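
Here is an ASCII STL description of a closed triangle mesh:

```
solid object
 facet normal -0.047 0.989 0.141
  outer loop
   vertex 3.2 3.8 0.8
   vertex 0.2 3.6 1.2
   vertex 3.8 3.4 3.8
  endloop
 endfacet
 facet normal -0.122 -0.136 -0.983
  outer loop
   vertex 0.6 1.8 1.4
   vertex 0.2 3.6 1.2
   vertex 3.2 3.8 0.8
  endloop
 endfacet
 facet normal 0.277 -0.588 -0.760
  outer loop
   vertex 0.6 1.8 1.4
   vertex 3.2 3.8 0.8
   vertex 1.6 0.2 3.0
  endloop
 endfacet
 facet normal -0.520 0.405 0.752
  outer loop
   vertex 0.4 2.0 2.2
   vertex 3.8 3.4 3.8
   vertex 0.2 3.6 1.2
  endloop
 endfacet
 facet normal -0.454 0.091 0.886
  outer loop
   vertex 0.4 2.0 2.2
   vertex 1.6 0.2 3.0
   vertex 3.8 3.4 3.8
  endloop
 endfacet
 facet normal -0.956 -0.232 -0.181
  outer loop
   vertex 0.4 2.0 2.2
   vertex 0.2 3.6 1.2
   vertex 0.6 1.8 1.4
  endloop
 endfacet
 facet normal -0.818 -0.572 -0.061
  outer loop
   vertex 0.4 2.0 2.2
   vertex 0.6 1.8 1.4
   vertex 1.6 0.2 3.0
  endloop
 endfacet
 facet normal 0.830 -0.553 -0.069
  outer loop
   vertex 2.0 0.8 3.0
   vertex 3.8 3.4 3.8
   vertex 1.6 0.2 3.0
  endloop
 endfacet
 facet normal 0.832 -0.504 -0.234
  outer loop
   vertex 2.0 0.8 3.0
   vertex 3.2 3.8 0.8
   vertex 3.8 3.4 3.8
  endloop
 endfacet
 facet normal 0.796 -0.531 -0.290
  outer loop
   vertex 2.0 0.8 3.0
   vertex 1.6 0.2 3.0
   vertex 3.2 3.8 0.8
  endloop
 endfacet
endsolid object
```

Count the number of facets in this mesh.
10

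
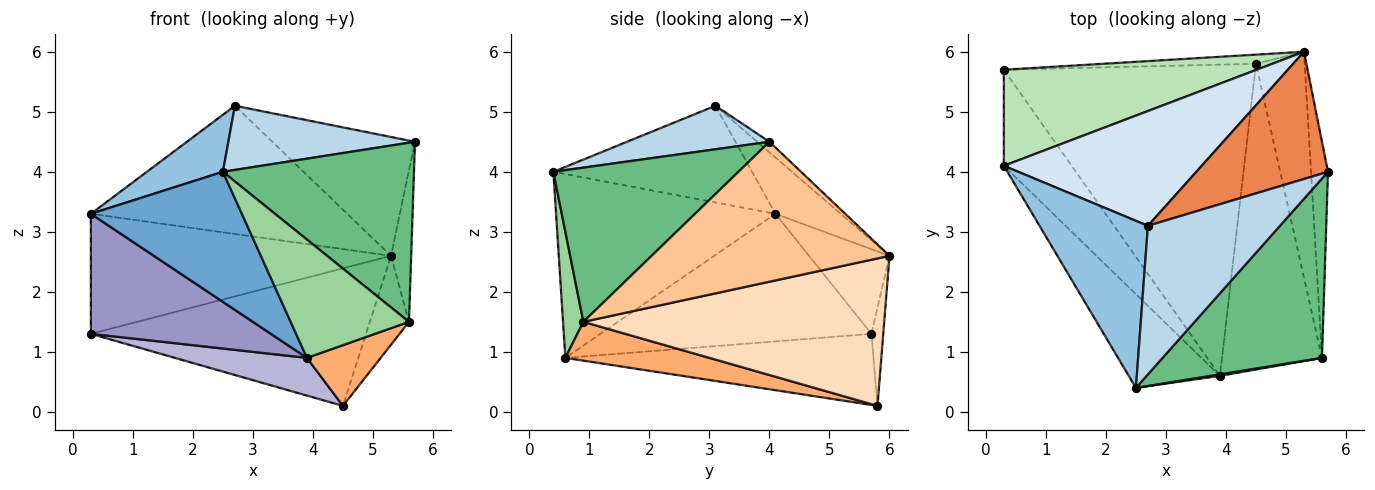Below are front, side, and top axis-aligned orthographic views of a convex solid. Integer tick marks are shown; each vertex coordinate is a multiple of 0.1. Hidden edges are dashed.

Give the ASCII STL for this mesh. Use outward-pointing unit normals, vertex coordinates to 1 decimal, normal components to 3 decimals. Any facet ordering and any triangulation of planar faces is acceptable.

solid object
 facet normal -0.762 -0.525 -0.378
  outer loop
   vertex 3.9 0.6 0.9
   vertex 2.5 0.4 4.0
   vertex 0.3 4.1 3.3
  endloop
 endfacet
 facet normal -0.645 -0.247 0.723
  outer loop
   vertex 2.7 3.1 5.1
   vertex 0.3 4.1 3.3
   vertex 2.5 0.4 4.0
  endloop
 endfacet
 facet normal 0.290 -0.379 0.879
  outer loop
   vertex 2.7 3.1 5.1
   vertex 2.5 0.4 4.0
   vertex 5.7 4.0 4.5
  endloop
 endfacet
 facet normal -0.186 0.732 0.655
  outer loop
   vertex 5.3 6.0 2.6
   vertex 0.3 4.1 3.3
   vertex 2.7 3.1 5.1
  endloop
 endfacet
 facet normal -0.059 0.681 0.730
  outer loop
   vertex 5.3 6.0 2.6
   vertex 2.7 3.1 5.1
   vertex 5.7 4.0 4.5
  endloop
 endfacet
 facet normal 0.356 -0.182 -0.917
  outer loop
   vertex 5.6 0.9 1.5
   vertex 3.9 0.6 0.9
   vertex 4.5 5.8 0.1
  endloop
 endfacet
 facet normal 0.989 0.084 -0.120
  outer loop
   vertex 5.6 0.9 1.5
   vertex 5.3 6.0 2.6
   vertex 5.7 4.0 4.5
  endloop
 endfacet
 facet normal 0.942 0.123 -0.311
  outer loop
   vertex 5.6 0.9 1.5
   vertex 4.5 5.8 0.1
   vertex 5.3 6.0 2.6
  endloop
 endfacet
 facet normal 0.565 -0.583 0.584
  outer loop
   vertex 5.6 0.9 1.5
   vertex 5.7 4.0 4.5
   vertex 2.5 0.4 4.0
  endloop
 endfacet
 facet normal 0.169 -0.985 0.013
  outer loop
   vertex 5.6 0.9 1.5
   vertex 2.5 0.4 4.0
   vertex 3.9 0.6 0.9
  endloop
 endfacet
 facet normal -0.205 0.764 0.611
  outer loop
   vertex 0.3 5.7 1.3
   vertex 0.3 4.1 3.3
   vertex 5.3 6.0 2.6
  endloop
 endfacet
 facet normal -0.043 0.997 -0.066
  outer loop
   vertex 0.3 5.7 1.3
   vertex 5.3 6.0 2.6
   vertex 4.5 5.8 0.1
  endloop
 endfacet
 facet normal -0.762 -0.506 -0.405
  outer loop
   vertex 0.3 5.7 1.3
   vertex 3.9 0.6 0.9
   vertex 0.3 4.1 3.3
  endloop
 endfacet
 facet normal -0.270 -0.116 -0.956
  outer loop
   vertex 0.3 5.7 1.3
   vertex 4.5 5.8 0.1
   vertex 3.9 0.6 0.9
  endloop
 endfacet
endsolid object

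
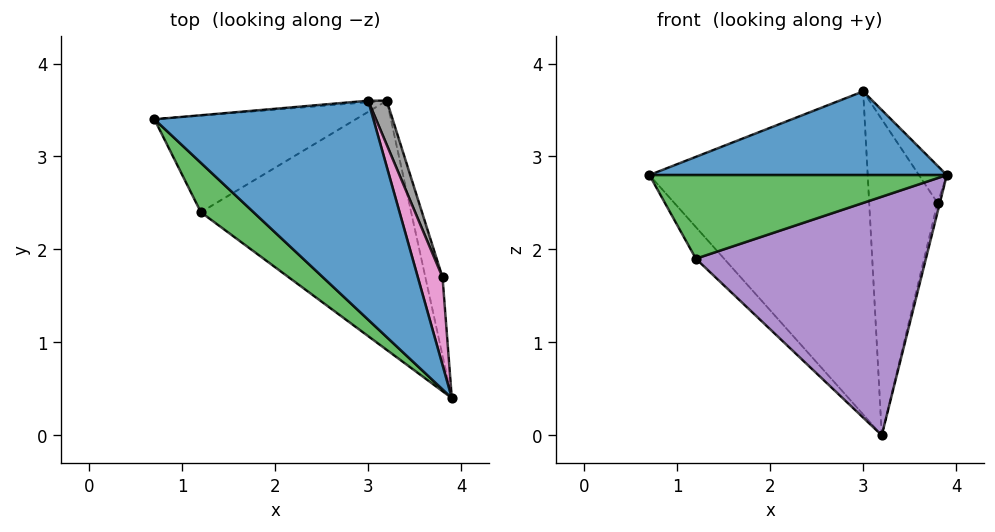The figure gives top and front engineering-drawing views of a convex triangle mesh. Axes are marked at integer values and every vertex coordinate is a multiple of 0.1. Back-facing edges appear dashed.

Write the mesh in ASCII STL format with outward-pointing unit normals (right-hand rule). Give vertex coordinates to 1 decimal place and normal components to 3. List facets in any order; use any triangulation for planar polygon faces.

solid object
 facet normal -0.317 -0.338 0.886
  outer loop
   vertex 3.0 3.6 3.7
   vertex 0.7 3.4 2.8
   vertex 3.9 0.4 2.8
  endloop
 endfacet
 facet normal -0.085 0.996 -0.005
  outer loop
   vertex 3.0 3.6 3.7
   vertex 3.2 3.6 0.0
   vertex 0.7 3.4 2.8
  endloop
 endfacet
 facet normal -0.628 -0.670 0.396
  outer loop
   vertex 1.2 2.4 1.9
   vertex 3.9 0.4 2.8
   vertex 0.7 3.4 2.8
  endloop
 endfacet
 facet normal -0.737 0.210 -0.643
  outer loop
   vertex 1.2 2.4 1.9
   vertex 0.7 3.4 2.8
   vertex 3.2 3.6 0.0
  endloop
 endfacet
 facet normal -0.262 -0.667 -0.697
  outer loop
   vertex 1.2 2.4 1.9
   vertex 3.2 3.6 0.0
   vertex 3.9 0.4 2.8
  endloop
 endfacet
 facet normal 0.976 0.026 -0.215
  outer loop
   vertex 3.8 1.7 2.5
   vertex 3.9 0.4 2.8
   vertex 3.2 3.6 0.0
  endloop
 endfacet
 facet normal 0.918 0.155 0.366
  outer loop
   vertex 3.8 1.7 2.5
   vertex 3.0 3.6 3.7
   vertex 3.9 0.4 2.8
  endloop
 endfacet
 facet normal 0.931 0.360 0.050
  outer loop
   vertex 3.8 1.7 2.5
   vertex 3.2 3.6 0.0
   vertex 3.0 3.6 3.7
  endloop
 endfacet
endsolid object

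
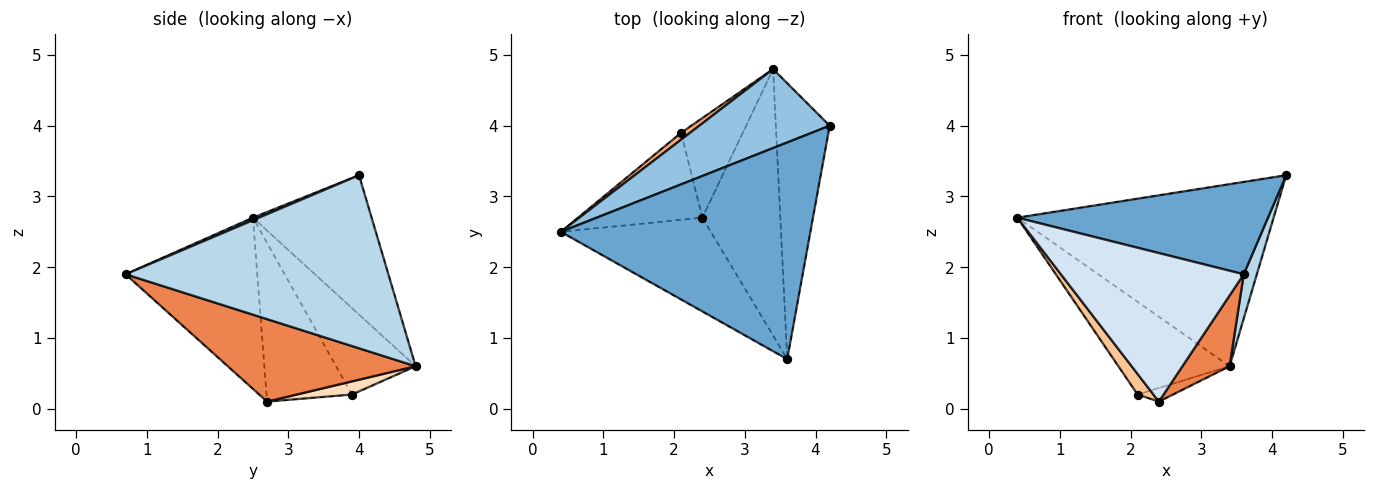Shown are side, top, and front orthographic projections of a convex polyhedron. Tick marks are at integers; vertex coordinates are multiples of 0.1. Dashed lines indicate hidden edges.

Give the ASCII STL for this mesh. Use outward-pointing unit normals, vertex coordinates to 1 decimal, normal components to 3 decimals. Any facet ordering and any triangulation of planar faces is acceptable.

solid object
 facet normal 0.009 -0.392 0.920
  outer loop
   vertex 3.6 0.7 1.9
   vertex 4.2 4.0 3.3
   vertex 0.4 2.5 2.7
  endloop
 endfacet
 facet normal -0.391 0.844 0.366
  outer loop
   vertex 3.4 4.8 0.6
   vertex 0.4 2.5 2.7
   vertex 4.2 4.0 3.3
  endloop
 endfacet
 facet normal 0.954 -0.048 -0.297
  outer loop
   vertex 3.4 4.8 0.6
   vertex 4.2 4.0 3.3
   vertex 3.6 0.7 1.9
  endloop
 endfacet
 facet normal -0.520 -0.722 -0.456
  outer loop
   vertex 2.4 2.7 0.1
   vertex 3.6 0.7 1.9
   vertex 0.4 2.5 2.7
  endloop
 endfacet
 facet normal 0.715 -0.179 -0.676
  outer loop
   vertex 2.4 2.7 0.1
   vertex 3.4 4.8 0.6
   vertex 3.6 0.7 1.9
  endloop
 endfacet
 facet normal -0.581 0.812 0.060
  outer loop
   vertex 2.1 3.9 0.2
   vertex 0.4 2.5 2.7
   vertex 3.4 4.8 0.6
  endloop
 endfacet
 facet normal -0.779 -0.144 -0.610
  outer loop
   vertex 2.1 3.9 0.2
   vertex 2.4 2.7 0.1
   vertex 0.4 2.5 2.7
  endloop
 endfacet
 facet normal 0.207 0.132 -0.969
  outer loop
   vertex 2.1 3.9 0.2
   vertex 3.4 4.8 0.6
   vertex 2.4 2.7 0.1
  endloop
 endfacet
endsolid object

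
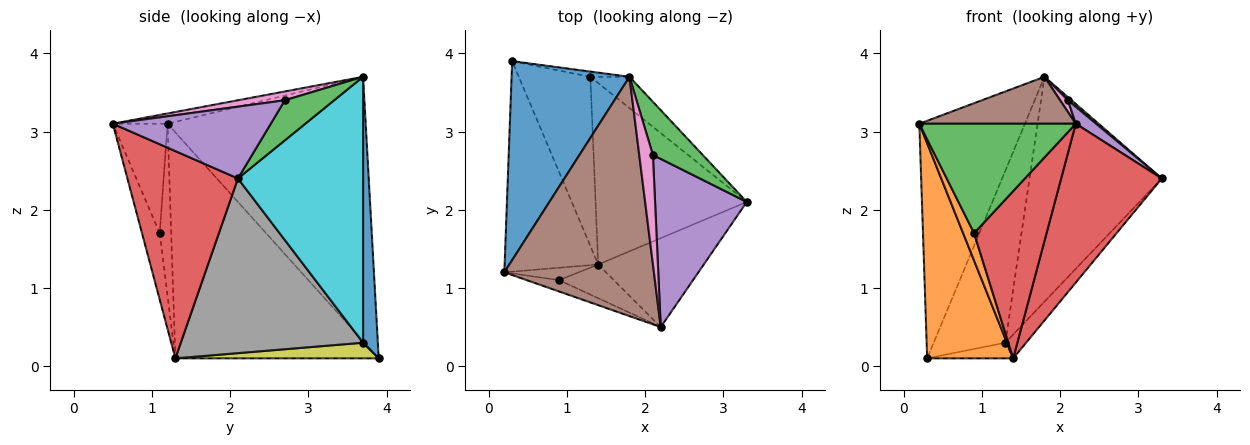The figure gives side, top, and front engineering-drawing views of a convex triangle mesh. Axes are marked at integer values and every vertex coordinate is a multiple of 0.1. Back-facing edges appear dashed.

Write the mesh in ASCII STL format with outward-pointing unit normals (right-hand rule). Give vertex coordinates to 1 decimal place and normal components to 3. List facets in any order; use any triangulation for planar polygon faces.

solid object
 facet normal -0.821 0.438 0.366
  outer loop
   vertex 1.8 3.7 3.7
   vertex 0.3 3.9 0.1
   vertex 0.2 1.2 3.1
  endloop
 endfacet
 facet normal -0.861 -0.364 -0.356
  outer loop
   vertex 1.4 1.3 0.1
   vertex 0.2 1.2 3.1
   vertex 0.3 3.9 0.1
  endloop
 endfacet
 facet normal 0.626 -0.046 0.779
  outer loop
   vertex 2.1 2.7 3.4
   vertex 3.3 2.1 2.4
   vertex 1.8 3.7 3.7
  endloop
 endfacet
 facet normal 0.692 -0.630 -0.353
  outer loop
   vertex 2.2 0.5 3.1
   vertex 1.4 1.3 0.1
   vertex 3.3 2.1 2.4
  endloop
 endfacet
 facet normal 0.615 -0.079 0.785
  outer loop
   vertex 2.2 0.5 3.1
   vertex 3.3 2.1 2.4
   vertex 2.1 2.7 3.4
  endloop
 endfacet
 facet normal -0.067 -0.192 0.979
  outer loop
   vertex 2.2 0.5 3.1
   vertex 1.8 3.7 3.7
   vertex 0.2 1.2 3.1
  endloop
 endfacet
 facet normal 0.539 -0.090 0.838
  outer loop
   vertex 2.2 0.5 3.1
   vertex 2.1 2.7 3.4
   vertex 1.8 3.7 3.7
  endloop
 endfacet
 facet normal 0.753 0.086 -0.652
  outer loop
   vertex 1.3 3.7 0.3
   vertex 3.3 2.1 2.4
   vertex 1.4 1.3 0.1
  endloop
 endfacet
 facet normal 0.213 0.090 -0.973
  outer loop
   vertex 1.3 3.7 0.3
   vertex 1.4 1.3 0.1
   vertex 0.3 3.9 0.1
  endloop
 endfacet
 facet normal 0.684 0.723 -0.101
  outer loop
   vertex 1.3 3.7 0.3
   vertex 1.8 3.7 3.7
   vertex 3.3 2.1 2.4
  endloop
 endfacet
 facet normal 0.202 0.979 -0.030
  outer loop
   vertex 1.3 3.7 0.3
   vertex 0.3 3.9 0.1
   vertex 1.8 3.7 3.7
  endloop
 endfacet
 facet normal -0.690 -0.659 -0.298
  outer loop
   vertex 0.9 1.1 1.7
   vertex 0.2 1.2 3.1
   vertex 1.4 1.3 0.1
  endloop
 endfacet
 facet normal -0.329 -0.939 -0.097
  outer loop
   vertex 0.9 1.1 1.7
   vertex 2.2 0.5 3.1
   vertex 0.2 1.2 3.1
  endloop
 endfacet
 facet normal -0.233 -0.953 -0.192
  outer loop
   vertex 0.9 1.1 1.7
   vertex 1.4 1.3 0.1
   vertex 2.2 0.5 3.1
  endloop
 endfacet
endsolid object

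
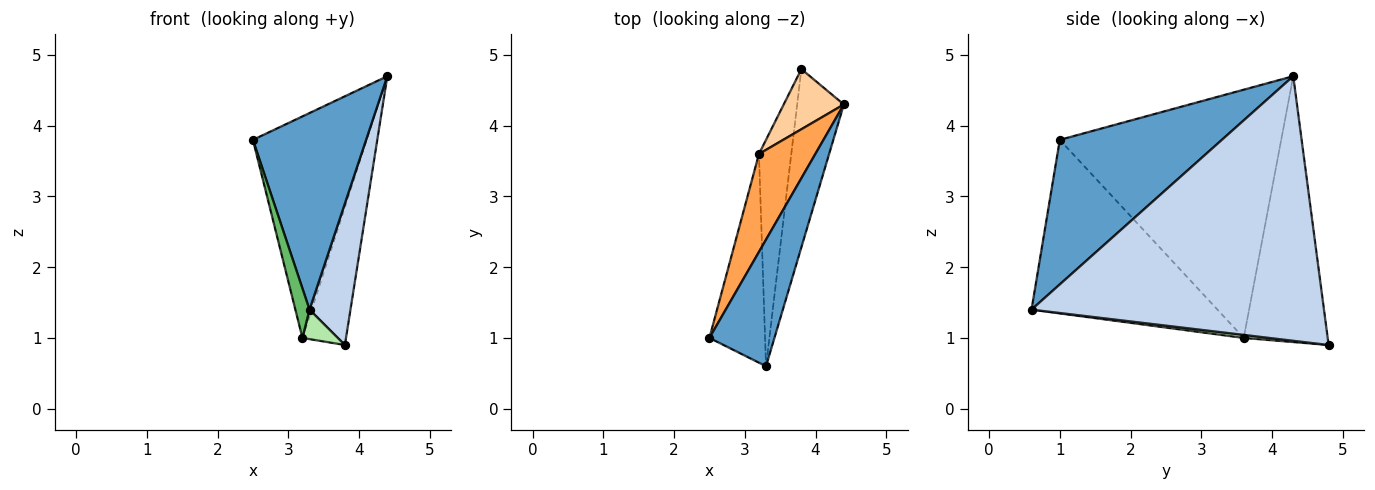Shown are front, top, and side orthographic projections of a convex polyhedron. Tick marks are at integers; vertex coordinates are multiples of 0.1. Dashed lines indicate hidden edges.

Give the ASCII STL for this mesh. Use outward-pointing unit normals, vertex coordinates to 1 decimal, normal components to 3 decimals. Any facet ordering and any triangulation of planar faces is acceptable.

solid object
 facet normal 0.769 -0.537 0.346
  outer loop
   vertex 3.3 0.6 1.4
   vertex 4.4 4.3 4.7
   vertex 2.5 1.0 3.8
  endloop
 endfacet
 facet normal 0.976 -0.137 -0.172
  outer loop
   vertex 3.8 4.8 0.9
   vertex 4.4 4.3 4.7
   vertex 3.3 0.6 1.4
  endloop
 endfacet
 facet normal -0.872 0.448 0.198
  outer loop
   vertex 3.2 3.6 1.0
   vertex 2.5 1.0 3.8
   vertex 4.4 4.3 4.7
  endloop
 endfacet
 facet normal -0.870 0.452 0.197
  outer loop
   vertex 3.2 3.6 1.0
   vertex 4.4 4.3 4.7
   vertex 3.8 4.8 0.9
  endloop
 endfacet
 facet normal -0.950 -0.072 -0.305
  outer loop
   vertex 3.2 3.6 1.0
   vertex 3.3 0.6 1.4
   vertex 2.5 1.0 3.8
  endloop
 endfacet
 facet normal 0.093 -0.129 -0.987
  outer loop
   vertex 3.2 3.6 1.0
   vertex 3.8 4.8 0.9
   vertex 3.3 0.6 1.4
  endloop
 endfacet
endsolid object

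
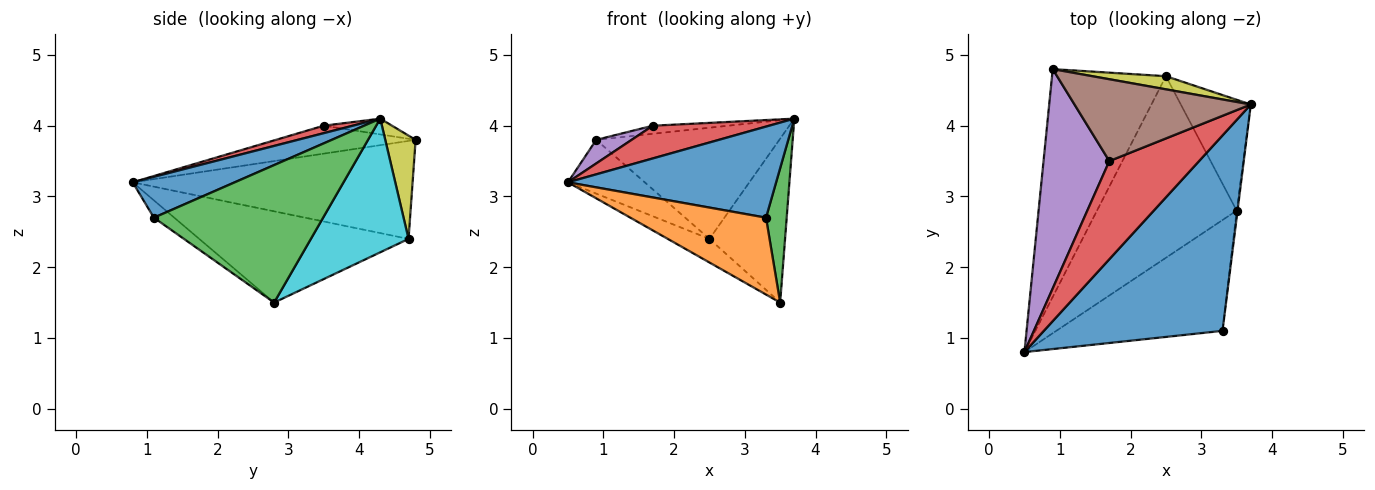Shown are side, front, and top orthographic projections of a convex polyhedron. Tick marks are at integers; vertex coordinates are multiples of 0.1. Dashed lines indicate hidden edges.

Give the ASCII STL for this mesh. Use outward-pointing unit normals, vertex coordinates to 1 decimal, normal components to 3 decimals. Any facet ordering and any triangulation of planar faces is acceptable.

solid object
 facet normal 0.203 -0.414 0.888
  outer loop
   vertex 3.3 1.1 2.7
   vertex 3.7 4.3 4.1
   vertex 0.5 0.8 3.2
  endloop
 endfacet
 facet normal -0.085 -0.568 -0.819
  outer loop
   vertex 3.3 1.1 2.7
   vertex 0.5 0.8 3.2
   vertex 3.5 2.8 1.5
  endloop
 endfacet
 facet normal 0.993 -0.121 -0.006
  outer loop
   vertex 3.3 1.1 2.7
   vertex 3.5 2.8 1.5
   vertex 3.7 4.3 4.1
  endloop
 endfacet
 facet normal 0.079 -0.315 0.946
  outer loop
   vertex 1.7 3.5 4.0
   vertex 0.5 0.8 3.2
   vertex 3.7 4.3 4.1
  endloop
 endfacet
 facet normal -0.389 -0.098 0.916
  outer loop
   vertex 1.7 3.5 4.0
   vertex 0.9 4.8 3.8
   vertex 0.5 0.8 3.2
  endloop
 endfacet
 facet normal -0.089 0.098 0.991
  outer loop
   vertex 1.7 3.5 4.0
   vertex 3.7 4.3 4.1
   vertex 0.9 4.8 3.8
  endloop
 endfacet
 facet normal -0.642 0.176 -0.746
  outer loop
   vertex 2.5 4.7 2.4
   vertex 0.5 0.8 3.2
   vertex 0.9 4.8 3.8
  endloop
 endfacet
 facet normal -0.544 0.108 -0.832
  outer loop
   vertex 2.5 4.7 2.4
   vertex 3.5 2.8 1.5
   vertex 0.5 0.8 3.2
  endloop
 endfacet
 facet normal 0.163 0.980 0.116
  outer loop
   vertex 2.5 4.7 2.4
   vertex 0.9 4.8 3.8
   vertex 3.7 4.3 4.1
  endloop
 endfacet
 facet normal 0.731 0.566 -0.383
  outer loop
   vertex 2.5 4.7 2.4
   vertex 3.7 4.3 4.1
   vertex 3.5 2.8 1.5
  endloop
 endfacet
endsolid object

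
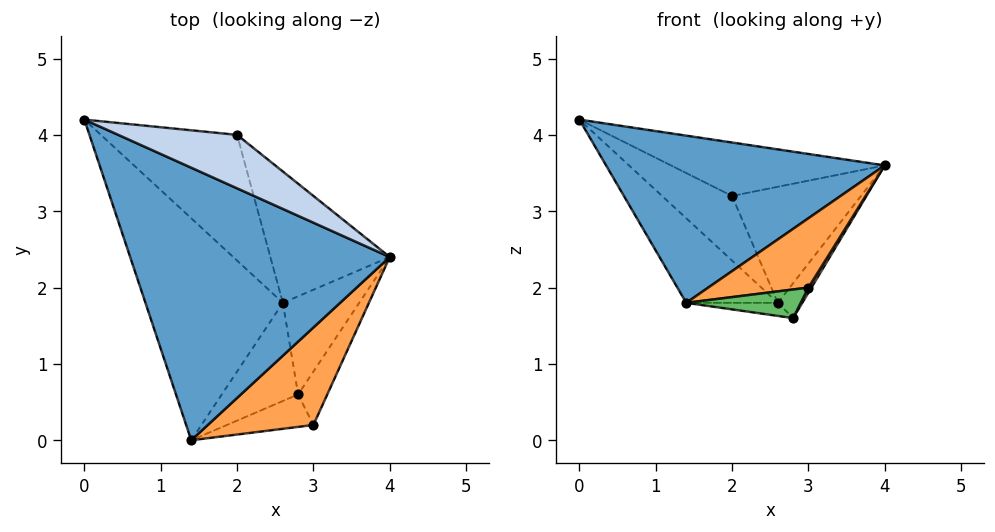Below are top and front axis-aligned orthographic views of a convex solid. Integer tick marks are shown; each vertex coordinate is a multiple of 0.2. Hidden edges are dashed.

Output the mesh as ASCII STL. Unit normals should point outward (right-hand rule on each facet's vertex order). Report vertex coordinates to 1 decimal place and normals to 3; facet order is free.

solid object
 facet normal -0.107 -0.520 0.848
  outer loop
   vertex 1.4 0.0 1.8
   vertex 4.0 2.4 3.6
   vertex 0.0 4.2 4.2
  endloop
 endfacet
 facet normal 0.391 0.651 0.651
  outer loop
   vertex 2.0 4.0 3.2
   vertex 0.0 4.2 4.2
   vertex 4.0 2.4 3.6
  endloop
 endfacet
 facet normal -0.029 -0.579 0.815
  outer loop
   vertex 3.0 0.2 2.0
   vertex 4.0 2.4 3.6
   vertex 1.4 0.0 1.8
  endloop
 endfacet
 facet normal 0.874 -0.046 -0.483
  outer loop
   vertex 3.0 0.2 2.0
   vertex 2.8 0.6 1.6
   vertex 4.0 2.4 3.6
  endloop
 endfacet
 facet normal 0.174 -0.652 -0.738
  outer loop
   vertex 3.0 0.2 2.0
   vertex 1.4 0.0 1.8
   vertex 2.8 0.6 1.6
  endloop
 endfacet
 facet normal 0.730 0.229 -0.644
  outer loop
   vertex 2.6 1.8 1.8
   vertex 4.0 2.4 3.6
   vertex 2.8 0.6 1.6
  endloop
 endfacet
 facet normal 0.562 0.548 -0.620
  outer loop
   vertex 2.6 1.8 1.8
   vertex 2.0 4.0 3.2
   vertex 4.0 2.4 3.6
  endloop
 endfacet
 facet normal -0.194 0.130 -0.972
  outer loop
   vertex 2.6 1.8 1.8
   vertex 2.8 0.6 1.6
   vertex 1.4 0.0 1.8
  endloop
 endfacet
 facet normal -0.471 0.314 -0.824
  outer loop
   vertex 2.6 1.8 1.8
   vertex 1.4 0.0 1.8
   vertex 0.0 4.2 4.2
  endloop
 endfacet
 facet normal -0.371 0.425 -0.826
  outer loop
   vertex 2.6 1.8 1.8
   vertex 0.0 4.2 4.2
   vertex 2.0 4.0 3.2
  endloop
 endfacet
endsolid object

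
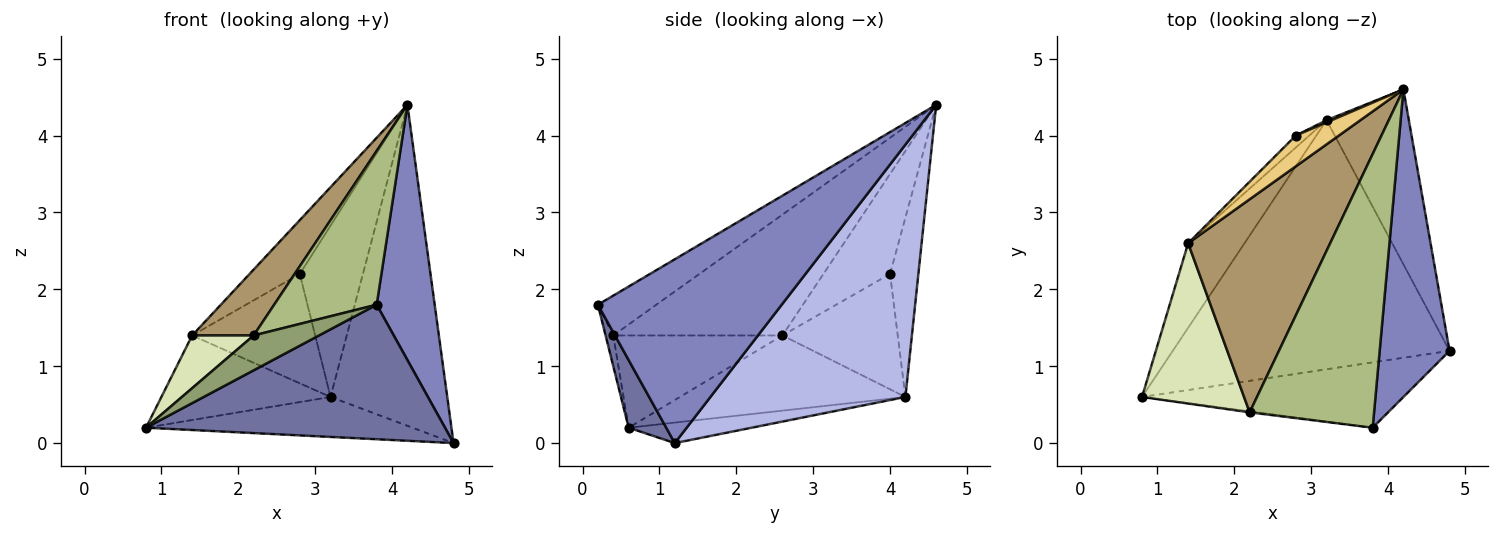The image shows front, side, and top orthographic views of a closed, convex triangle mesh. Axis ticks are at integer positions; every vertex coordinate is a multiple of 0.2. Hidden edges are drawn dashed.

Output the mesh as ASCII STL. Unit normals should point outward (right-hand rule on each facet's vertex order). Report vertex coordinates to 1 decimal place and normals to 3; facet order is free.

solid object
 facet normal 0.112 -0.894 -0.434
  outer loop
   vertex 3.8 0.2 1.8
   vertex 0.8 0.6 0.2
   vertex 4.8 1.2 0.0
  endloop
 endfacet
 facet normal 0.897 -0.283 0.341
  outer loop
   vertex 3.8 0.2 1.8
   vertex 4.8 1.2 0.0
   vertex 4.2 4.6 4.4
  endloop
 endfacet
 facet normal -0.073 0.158 -0.985
  outer loop
   vertex 3.2 4.2 0.6
   vertex 4.8 1.2 0.0
   vertex 0.8 0.6 0.2
  endloop
 endfacet
 facet normal 0.826 0.495 -0.270
  outer loop
   vertex 3.2 4.2 0.6
   vertex 4.2 4.6 4.4
   vertex 4.8 1.2 0.0
  endloop
 endfacet
 facet normal -0.117 -0.993 -0.029
  outer loop
   vertex 2.2 0.4 1.4
   vertex 0.8 0.6 0.2
   vertex 3.8 0.2 1.8
  endloop
 endfacet
 facet normal -0.269 -0.472 0.840
  outer loop
   vertex 2.2 0.4 1.4
   vertex 3.8 0.2 1.8
   vertex 4.2 4.6 4.4
  endloop
 endfacet
 facet normal -0.686 0.514 -0.514
  outer loop
   vertex 1.4 2.6 1.4
   vertex 3.2 4.2 0.6
   vertex 0.8 0.6 0.2
  endloop
 endfacet
 facet normal -0.652 -0.237 0.721
  outer loop
   vertex 1.4 2.6 1.4
   vertex 0.8 0.6 0.2
   vertex 2.2 0.4 1.4
  endloop
 endfacet
 facet normal -0.631 -0.229 0.741
  outer loop
   vertex 1.4 2.6 1.4
   vertex 2.2 0.4 1.4
   vertex 4.2 4.6 4.4
  endloop
 endfacet
 facet normal -0.409 0.912 0.012
  outer loop
   vertex 2.8 4.0 2.2
   vertex 4.2 4.6 4.4
   vertex 3.2 4.2 0.6
  endloop
 endfacet
 facet normal -0.755 0.569 0.325
  outer loop
   vertex 2.8 4.0 2.2
   vertex 1.4 2.6 1.4
   vertex 4.2 4.6 4.4
  endloop
 endfacet
 facet normal -0.682 0.727 -0.080
  outer loop
   vertex 2.8 4.0 2.2
   vertex 3.2 4.2 0.6
   vertex 1.4 2.6 1.4
  endloop
 endfacet
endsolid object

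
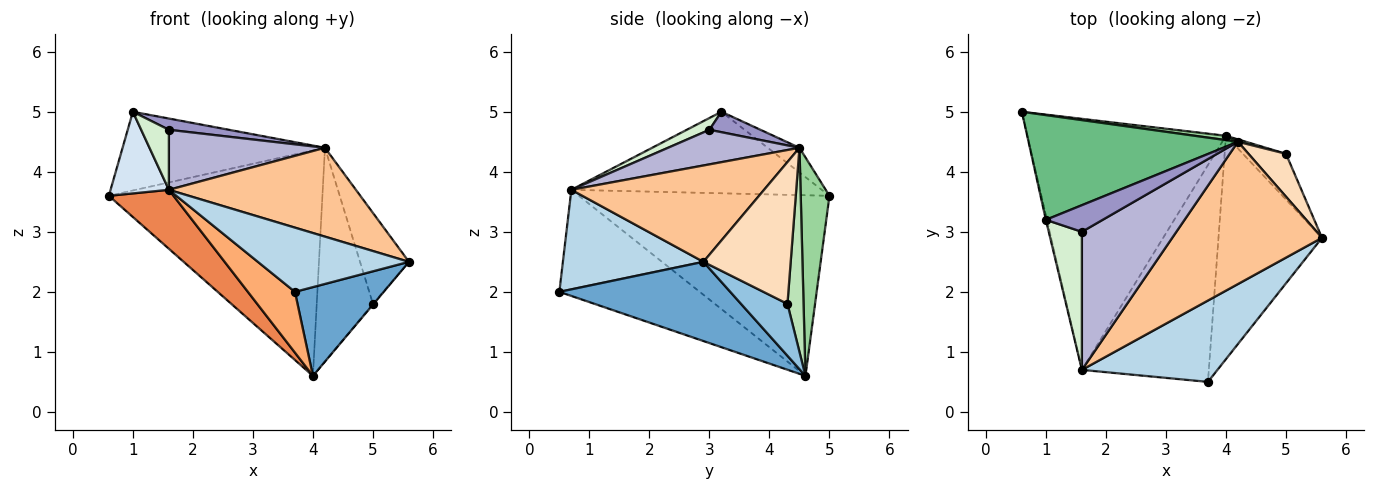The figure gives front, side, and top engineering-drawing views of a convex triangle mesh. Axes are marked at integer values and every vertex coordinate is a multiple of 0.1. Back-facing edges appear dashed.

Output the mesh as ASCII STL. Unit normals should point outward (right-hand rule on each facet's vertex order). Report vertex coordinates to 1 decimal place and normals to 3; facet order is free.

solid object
 facet normal 0.580 -0.301 -0.757
  outer loop
   vertex 4.0 4.6 0.6
   vertex 5.6 2.9 2.5
   vertex 3.7 0.5 2.0
  endloop
 endfacet
 facet normal 0.769 0.010 -0.639
  outer loop
   vertex 5.0 4.3 1.8
   vertex 5.6 2.9 2.5
   vertex 4.0 4.6 0.6
  endloop
 endfacet
 facet normal 0.499 -0.537 0.680
  outer loop
   vertex 1.6 0.7 3.7
   vertex 3.7 0.5 2.0
   vertex 5.6 2.9 2.5
  endloop
 endfacet
 facet normal -0.974 -0.227 -0.013
  outer loop
   vertex 1.6 0.7 3.7
   vertex 1.0 3.2 5.0
   vertex 0.6 5.0 3.6
  endloop
 endfacet
 facet normal -0.663 -0.171 -0.729
  outer loop
   vertex 1.6 0.7 3.7
   vertex 0.6 5.0 3.6
   vertex 4.0 4.6 0.6
  endloop
 endfacet
 facet normal -0.627 -0.210 -0.750
  outer loop
   vertex 1.6 0.7 3.7
   vertex 4.0 4.6 0.6
   vertex 3.7 0.5 2.0
  endloop
 endfacet
 facet normal 0.479 -0.465 0.745
  outer loop
   vertex 4.2 4.5 4.4
   vertex 1.6 0.7 3.7
   vertex 5.6 2.9 2.5
  endloop
 endfacet
 facet normal 0.850 0.477 0.225
  outer loop
   vertex 4.2 4.5 4.4
   vertex 5.6 2.9 2.5
   vertex 5.0 4.3 1.8
  endloop
 endfacet
 facet normal -0.094 0.598 0.796
  outer loop
   vertex 4.2 4.5 4.4
   vertex 0.6 5.0 3.6
   vertex 1.0 3.2 5.0
  endloop
 endfacet
 facet normal 0.133 0.991 0.019
  outer loop
   vertex 4.2 4.5 4.4
   vertex 4.0 4.6 0.6
   vertex 0.6 5.0 3.6
  endloop
 endfacet
 facet normal 0.275 0.961 0.011
  outer loop
   vertex 4.2 4.5 4.4
   vertex 5.0 4.3 1.8
   vertex 4.0 4.6 0.6
  endloop
 endfacet
 facet normal 0.310 -0.379 0.872
  outer loop
   vertex 1.6 3.0 4.7
   vertex 1.0 3.2 5.0
   vertex 1.6 0.7 3.7
  endloop
 endfacet
 facet normal 0.314 -0.370 0.875
  outer loop
   vertex 1.6 3.0 4.7
   vertex 4.2 4.5 4.4
   vertex 1.0 3.2 5.0
  endloop
 endfacet
 facet normal 0.318 -0.378 0.869
  outer loop
   vertex 1.6 3.0 4.7
   vertex 1.6 0.7 3.7
   vertex 4.2 4.5 4.4
  endloop
 endfacet
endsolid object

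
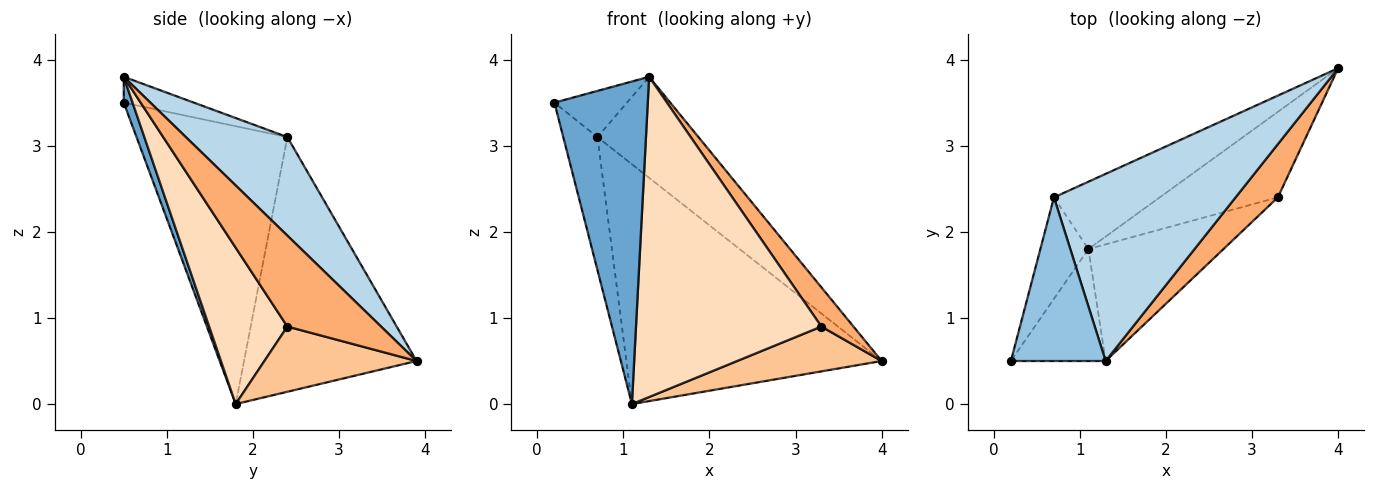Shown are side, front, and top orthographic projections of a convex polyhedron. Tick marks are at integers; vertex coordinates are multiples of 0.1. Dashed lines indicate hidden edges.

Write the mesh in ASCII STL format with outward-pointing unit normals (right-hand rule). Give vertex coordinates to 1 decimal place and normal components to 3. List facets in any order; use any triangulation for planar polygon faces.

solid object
 facet normal 0.089 -0.941 -0.327
  outer loop
   vertex 1.1 1.8 0.0
   vertex 1.3 0.5 3.8
   vertex 0.2 0.5 3.5
  endloop
 endfacet
 facet normal -0.254 0.263 0.931
  outer loop
   vertex 0.7 2.4 3.1
   vertex 0.2 0.5 3.5
   vertex 1.3 0.5 3.8
  endloop
 endfacet
 facet normal 0.431 0.429 0.794
  outer loop
   vertex 0.7 2.4 3.1
   vertex 1.3 0.5 3.8
   vertex 4.0 3.9 0.5
  endloop
 endfacet
 facet normal -0.962 0.218 -0.166
  outer loop
   vertex 0.7 2.4 3.1
   vertex 1.1 1.8 0.0
   vertex 0.2 0.5 3.5
  endloop
 endfacet
 facet normal -0.545 0.807 -0.227
  outer loop
   vertex 0.7 2.4 3.1
   vertex 4.0 3.9 0.5
   vertex 1.1 1.8 0.0
  endloop
 endfacet
 facet normal 0.866 -0.297 0.403
  outer loop
   vertex 3.3 2.4 0.9
   vertex 4.0 3.9 0.5
   vertex 1.3 0.5 3.8
  endloop
 endfacet
 facet normal 0.439 -0.417 -0.796
  outer loop
   vertex 3.3 2.4 0.9
   vertex 1.1 1.8 0.0
   vertex 4.0 3.9 0.5
  endloop
 endfacet
 facet normal 0.368 -0.874 -0.318
  outer loop
   vertex 3.3 2.4 0.9
   vertex 1.3 0.5 3.8
   vertex 1.1 1.8 0.0
  endloop
 endfacet
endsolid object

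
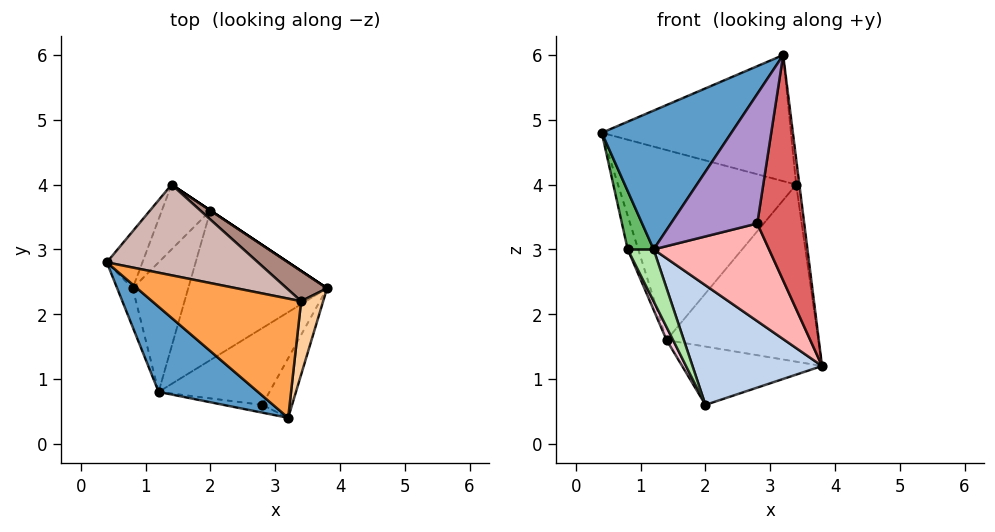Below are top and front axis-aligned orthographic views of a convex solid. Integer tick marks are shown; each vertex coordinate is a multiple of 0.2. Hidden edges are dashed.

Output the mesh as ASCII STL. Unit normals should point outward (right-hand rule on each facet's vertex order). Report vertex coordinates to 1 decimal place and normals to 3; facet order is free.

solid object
 facet normal -0.691 -0.617 0.378
  outer loop
   vertex 1.2 0.8 3.0
   vertex 3.2 0.4 6.0
   vertex 0.4 2.8 4.8
  endloop
 endfacet
 facet normal -0.154 -0.617 -0.772
  outer loop
   vertex 1.2 0.8 3.0
   vertex 2.0 3.6 0.6
   vertex 3.8 2.4 1.2
  endloop
 endfacet
 facet normal 0.312 0.690 0.653
  outer loop
   vertex 3.4 2.2 4.0
   vertex 0.4 2.8 4.8
   vertex 3.2 0.4 6.0
  endloop
 endfacet
 facet normal 0.988 0.051 0.145
  outer loop
   vertex 3.4 2.2 4.0
   vertex 3.2 0.4 6.0
   vertex 3.8 2.4 1.2
  endloop
 endfacet
 facet normal -0.958 -0.239 -0.160
  outer loop
   vertex 0.8 2.4 3.0
   vertex 1.2 0.8 3.0
   vertex 0.4 2.8 4.8
  endloop
 endfacet
 facet normal -0.830 -0.207 -0.518
  outer loop
   vertex 0.8 2.4 3.0
   vertex 2.0 3.6 0.6
   vertex 1.2 0.8 3.0
  endloop
 endfacet
 facet normal 0.762 -0.626 -0.165
  outer loop
   vertex 2.8 0.6 3.4
   vertex 3.8 2.4 1.2
   vertex 3.2 0.4 6.0
  endloop
 endfacet
 facet normal 0.056 -0.785 -0.617
  outer loop
   vertex 2.8 0.6 3.4
   vertex 1.2 0.8 3.0
   vertex 3.8 2.4 1.2
  endloop
 endfacet
 facet normal -0.109 -0.992 -0.060
  outer loop
   vertex 2.8 0.6 3.4
   vertex 3.2 0.4 6.0
   vertex 1.2 0.8 3.0
  endloop
 endfacet
 facet normal 0.555 0.832 0.000
  outer loop
   vertex 1.4 4.0 1.6
   vertex 3.8 2.4 1.2
   vertex 2.0 3.6 0.6
  endloop
 endfacet
 facet normal 0.565 0.813 0.139
  outer loop
   vertex 1.4 4.0 1.6
   vertex 3.4 2.2 4.0
   vertex 3.8 2.4 1.2
  endloop
 endfacet
 facet normal 0.283 0.866 0.413
  outer loop
   vertex 1.4 4.0 1.6
   vertex 0.4 2.8 4.8
   vertex 3.4 2.2 4.0
  endloop
 endfacet
 facet normal -0.959 0.145 -0.245
  outer loop
   vertex 1.4 4.0 1.6
   vertex 0.8 2.4 3.0
   vertex 0.4 2.8 4.8
  endloop
 endfacet
 facet normal -0.870 -0.097 -0.483
  outer loop
   vertex 1.4 4.0 1.6
   vertex 2.0 3.6 0.6
   vertex 0.8 2.4 3.0
  endloop
 endfacet
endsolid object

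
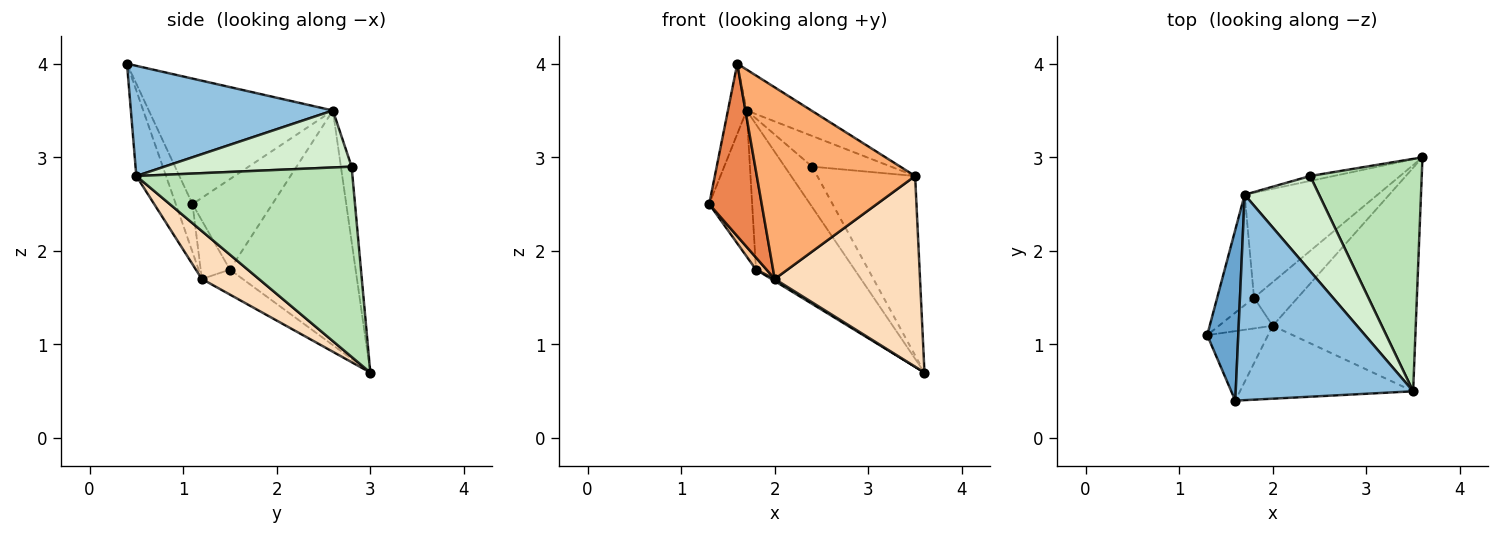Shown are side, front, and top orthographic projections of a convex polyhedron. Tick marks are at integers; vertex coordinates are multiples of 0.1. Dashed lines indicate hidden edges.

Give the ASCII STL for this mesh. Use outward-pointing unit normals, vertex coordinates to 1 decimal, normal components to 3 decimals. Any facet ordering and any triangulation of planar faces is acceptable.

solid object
 facet normal -0.966 0.098 0.239
  outer loop
   vertex 1.7 2.6 3.5
   vertex 1.3 1.1 2.5
   vertex 1.6 0.4 4.0
  endloop
 endfacet
 facet normal 0.520 0.167 0.838
  outer loop
   vertex 3.5 0.5 2.8
   vertex 1.7 2.6 3.5
   vertex 1.6 0.4 4.0
  endloop
 endfacet
 facet normal -0.829 0.446 -0.337
  outer loop
   vertex 1.8 1.5 1.8
   vertex 1.3 1.1 2.5
   vertex 1.7 2.6 3.5
  endloop
 endfacet
 facet normal -0.719 0.564 -0.407
  outer loop
   vertex 1.8 1.5 1.8
   vertex 1.7 2.6 3.5
   vertex 3.6 3.0 0.7
  endloop
 endfacet
 facet normal -0.283 -0.890 -0.359
  outer loop
   vertex 2.0 1.2 1.7
   vertex 1.6 0.4 4.0
   vertex 1.3 1.1 2.5
  endloop
 endfacet
 facet normal -0.173 -0.921 -0.350
  outer loop
   vertex 2.0 1.2 1.7
   vertex 3.5 0.5 2.8
   vertex 1.6 0.4 4.0
  endloop
 endfacet
 facet normal -0.711 -0.256 -0.654
  outer loop
   vertex 2.0 1.2 1.7
   vertex 1.3 1.1 2.5
   vertex 1.8 1.5 1.8
  endloop
 endfacet
 facet normal 0.247 -0.629 -0.737
  outer loop
   vertex 2.0 1.2 1.7
   vertex 3.6 3.0 0.7
   vertex 3.5 0.5 2.8
  endloop
 endfacet
 facet normal -0.496 -0.041 -0.868
  outer loop
   vertex 2.0 1.2 1.7
   vertex 1.8 1.5 1.8
   vertex 3.6 3.0 0.7
  endloop
 endfacet
 facet normal -0.361 0.926 -0.113
  outer loop
   vertex 2.4 2.8 2.9
   vertex 3.6 3.0 0.7
   vertex 1.7 2.6 3.5
  endloop
 endfacet
 facet normal 0.803 0.364 0.471
  outer loop
   vertex 2.4 2.8 2.9
   vertex 3.5 0.5 2.8
   vertex 3.6 3.0 0.7
  endloop
 endfacet
 facet normal 0.589 0.248 0.769
  outer loop
   vertex 2.4 2.8 2.9
   vertex 1.7 2.6 3.5
   vertex 3.5 0.5 2.8
  endloop
 endfacet
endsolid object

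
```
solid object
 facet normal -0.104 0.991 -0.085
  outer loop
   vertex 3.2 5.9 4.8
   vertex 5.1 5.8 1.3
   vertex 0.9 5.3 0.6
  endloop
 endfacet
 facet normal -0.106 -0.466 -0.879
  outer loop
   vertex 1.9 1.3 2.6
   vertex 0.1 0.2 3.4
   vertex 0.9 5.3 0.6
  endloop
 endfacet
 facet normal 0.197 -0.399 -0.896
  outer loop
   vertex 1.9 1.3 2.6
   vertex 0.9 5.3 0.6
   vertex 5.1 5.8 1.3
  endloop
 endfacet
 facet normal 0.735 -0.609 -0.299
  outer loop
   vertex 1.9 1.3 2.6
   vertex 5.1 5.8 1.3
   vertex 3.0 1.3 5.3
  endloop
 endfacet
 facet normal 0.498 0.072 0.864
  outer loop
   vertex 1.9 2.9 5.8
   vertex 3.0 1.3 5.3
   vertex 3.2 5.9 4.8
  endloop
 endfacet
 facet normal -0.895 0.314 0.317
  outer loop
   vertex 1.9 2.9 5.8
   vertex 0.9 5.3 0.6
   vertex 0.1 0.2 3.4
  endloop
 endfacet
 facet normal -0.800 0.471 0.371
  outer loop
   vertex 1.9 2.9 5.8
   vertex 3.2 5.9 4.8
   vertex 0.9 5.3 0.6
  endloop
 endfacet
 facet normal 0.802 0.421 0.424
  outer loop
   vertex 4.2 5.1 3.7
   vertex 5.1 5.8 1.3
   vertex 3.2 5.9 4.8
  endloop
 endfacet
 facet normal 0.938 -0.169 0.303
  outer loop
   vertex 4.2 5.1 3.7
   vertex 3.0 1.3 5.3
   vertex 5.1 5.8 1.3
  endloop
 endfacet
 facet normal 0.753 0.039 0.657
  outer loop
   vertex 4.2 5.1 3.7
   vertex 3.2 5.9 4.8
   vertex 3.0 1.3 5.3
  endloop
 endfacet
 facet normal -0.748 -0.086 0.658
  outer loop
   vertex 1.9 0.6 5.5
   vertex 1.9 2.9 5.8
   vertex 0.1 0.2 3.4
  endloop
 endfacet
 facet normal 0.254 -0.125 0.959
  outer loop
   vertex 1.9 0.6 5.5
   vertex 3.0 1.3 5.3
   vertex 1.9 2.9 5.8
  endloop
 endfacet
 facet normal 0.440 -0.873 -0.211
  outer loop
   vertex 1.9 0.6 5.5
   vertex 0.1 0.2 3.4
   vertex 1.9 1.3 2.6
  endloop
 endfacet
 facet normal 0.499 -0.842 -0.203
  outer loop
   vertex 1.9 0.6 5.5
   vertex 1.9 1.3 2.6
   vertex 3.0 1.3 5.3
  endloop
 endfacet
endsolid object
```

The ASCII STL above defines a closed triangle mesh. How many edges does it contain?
21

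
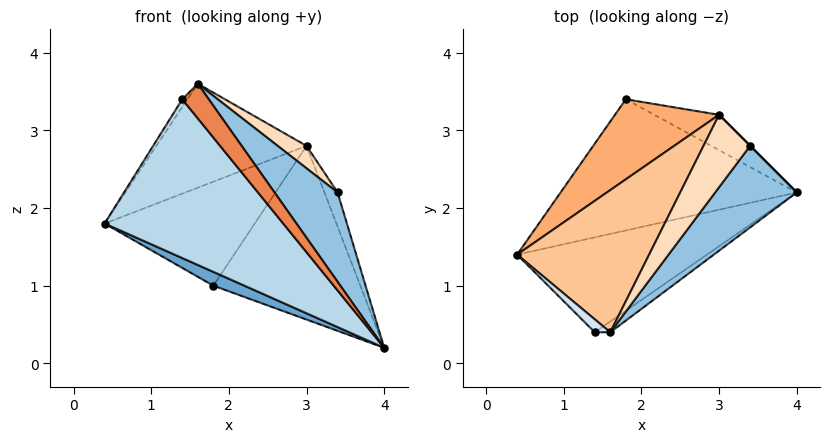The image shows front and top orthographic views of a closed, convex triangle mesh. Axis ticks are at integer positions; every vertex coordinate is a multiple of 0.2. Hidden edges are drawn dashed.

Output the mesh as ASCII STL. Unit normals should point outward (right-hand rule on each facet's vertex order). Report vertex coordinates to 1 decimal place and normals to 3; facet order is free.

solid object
 facet normal -0.386 -0.097 -0.917
  outer loop
   vertex 1.8 3.4 1.0
   vertex 4.0 2.2 0.2
   vertex 0.4 1.4 1.8
  endloop
 endfacet
 facet normal 0.834 -0.408 0.372
  outer loop
   vertex 3.4 2.8 2.2
   vertex 1.6 0.4 3.6
   vertex 4.0 2.2 0.2
  endloop
 endfacet
 facet normal -0.037 -0.858 -0.513
  outer loop
   vertex 1.4 0.4 3.4
   vertex 0.4 1.4 1.8
   vertex 4.0 2.2 0.2
  endloop
 endfacet
 facet normal -0.651 0.391 0.651
  outer loop
   vertex 1.4 0.4 3.4
   vertex 1.6 0.4 3.6
   vertex 0.4 1.4 1.8
  endloop
 endfacet
 facet normal 0.284 -0.916 -0.284
  outer loop
   vertex 1.4 0.4 3.4
   vertex 4.0 2.2 0.2
   vertex 1.6 0.4 3.6
  endloop
 endfacet
 facet normal -0.617 0.624 0.480
  outer loop
   vertex 3.0 3.2 2.8
   vertex 1.8 3.4 1.0
   vertex 0.4 1.4 1.8
  endloop
 endfacet
 facet normal -0.584 0.479 0.655
  outer loop
   vertex 3.0 3.2 2.8
   vertex 0.4 1.4 1.8
   vertex 1.6 0.4 3.6
  endloop
 endfacet
 facet normal 0.751 -0.195 0.631
  outer loop
   vertex 3.0 3.2 2.8
   vertex 1.6 0.4 3.6
   vertex 3.4 2.8 2.2
  endloop
 endfacet
 facet normal 0.419 0.890 -0.181
  outer loop
   vertex 3.0 3.2 2.8
   vertex 4.0 2.2 0.2
   vertex 1.8 3.4 1.0
  endloop
 endfacet
 facet normal 0.707 0.707 0.000
  outer loop
   vertex 3.0 3.2 2.8
   vertex 3.4 2.8 2.2
   vertex 4.0 2.2 0.2
  endloop
 endfacet
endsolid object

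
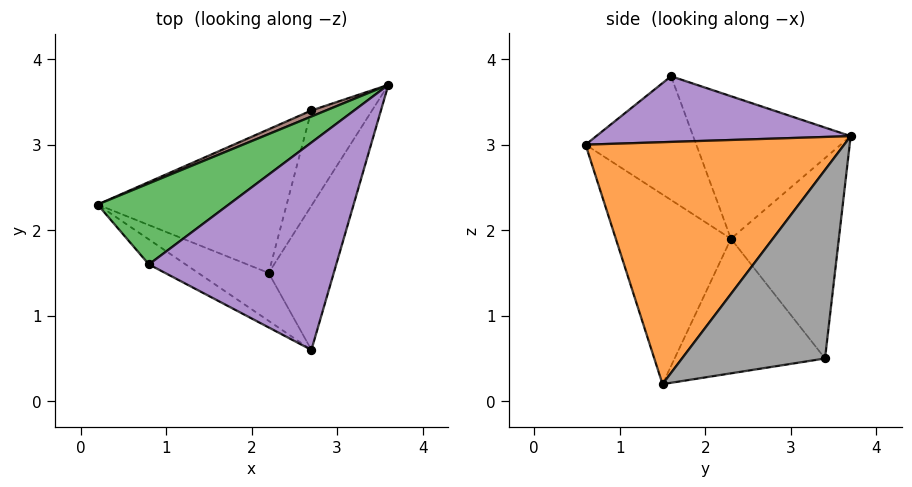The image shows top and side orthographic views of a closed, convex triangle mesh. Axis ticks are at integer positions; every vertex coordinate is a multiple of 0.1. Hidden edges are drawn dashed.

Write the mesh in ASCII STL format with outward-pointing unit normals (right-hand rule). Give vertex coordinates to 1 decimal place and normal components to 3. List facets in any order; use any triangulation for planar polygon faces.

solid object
 facet normal -0.496 -0.849 -0.184
  outer loop
   vertex 2.2 1.5 0.2
   vertex 2.7 0.6 3.0
   vertex 0.2 2.3 1.9
  endloop
 endfacet
 facet normal 0.932 -0.262 -0.251
  outer loop
   vertex 2.2 1.5 0.2
   vertex 3.6 3.7 3.1
   vertex 2.7 0.6 3.0
  endloop
 endfacet
 facet normal -0.470 0.770 0.432
  outer loop
   vertex 0.8 1.6 3.8
   vertex 3.6 3.7 3.1
   vertex 0.2 2.3 1.9
  endloop
 endfacet
 facet normal -0.509 -0.847 -0.151
  outer loop
   vertex 0.8 1.6 3.8
   vertex 0.2 2.3 1.9
   vertex 2.7 0.6 3.0
  endloop
 endfacet
 facet normal 0.328 -0.125 0.936
  outer loop
   vertex 0.8 1.6 3.8
   vertex 2.7 0.6 3.0
   vertex 3.6 3.7 3.1
  endloop
 endfacet
 facet normal -0.389 0.921 0.028
  outer loop
   vertex 2.7 3.4 0.5
   vertex 0.2 2.3 1.9
   vertex 3.6 3.7 3.1
  endloop
 endfacet
 facet normal -0.558 0.271 -0.784
  outer loop
   vertex 2.7 3.4 0.5
   vertex 2.2 1.5 0.2
   vertex 0.2 2.3 1.9
  endloop
 endfacet
 facet normal 0.933 -0.198 -0.300
  outer loop
   vertex 2.7 3.4 0.5
   vertex 3.6 3.7 3.1
   vertex 2.2 1.5 0.2
  endloop
 endfacet
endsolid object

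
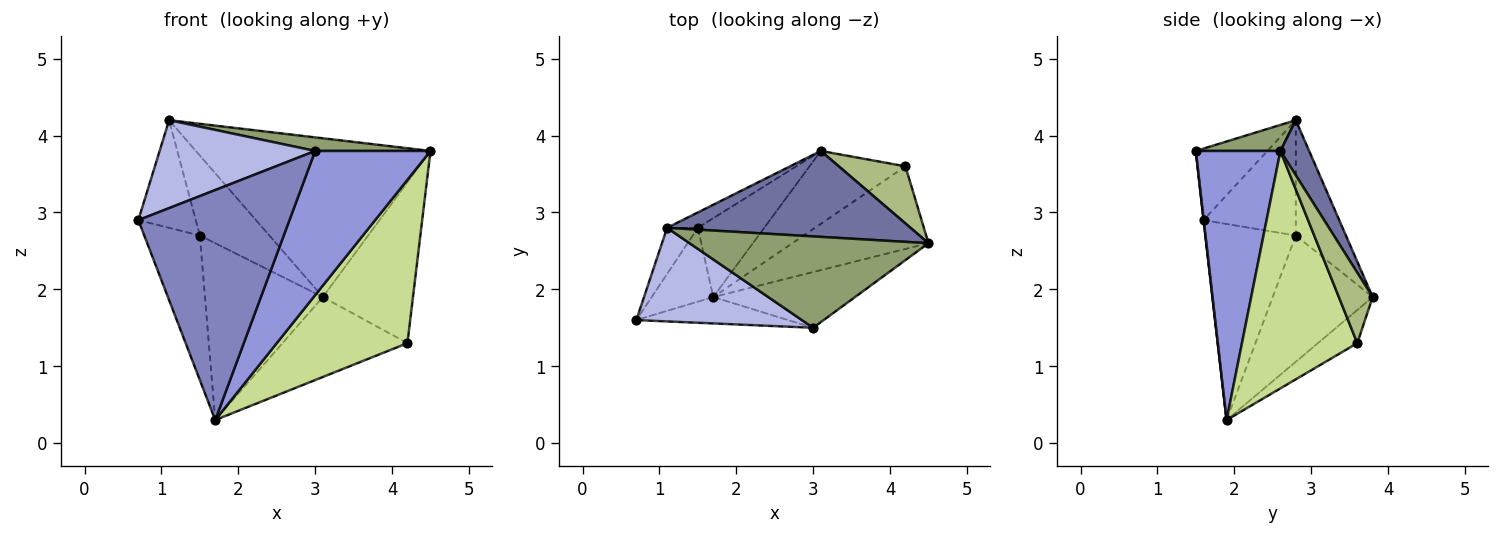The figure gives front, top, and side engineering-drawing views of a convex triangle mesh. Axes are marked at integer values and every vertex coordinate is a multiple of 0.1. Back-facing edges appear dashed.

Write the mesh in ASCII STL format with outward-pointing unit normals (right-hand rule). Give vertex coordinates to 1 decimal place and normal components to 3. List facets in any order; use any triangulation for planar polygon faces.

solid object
 facet normal 0.107 0.874 0.473
  outer loop
   vertex 1.1 2.8 4.2
   vertex 4.5 2.6 3.8
   vertex 3.1 3.8 1.9
  endloop
 endfacet
 facet normal 0.001 -0.993 -0.114
  outer loop
   vertex 3.0 1.5 3.8
   vertex 0.7 1.6 2.9
   vertex 1.7 1.9 0.3
  endloop
 endfacet
 facet normal 0.565 -0.770 -0.298
  outer loop
   vertex 3.0 1.5 3.8
   vertex 1.7 1.9 0.3
   vertex 4.5 2.6 3.8
  endloop
 endfacet
 facet normal -0.300 -0.653 0.695
  outer loop
   vertex 3.0 1.5 3.8
   vertex 1.1 2.8 4.2
   vertex 0.7 1.6 2.9
  endloop
 endfacet
 facet normal 0.107 -0.146 0.983
  outer loop
   vertex 3.0 1.5 3.8
   vertex 4.5 2.6 3.8
   vertex 1.1 2.8 4.2
  endloop
 endfacet
 facet normal 0.334 0.888 0.315
  outer loop
   vertex 4.2 3.6 1.3
   vertex 3.1 3.8 1.9
   vertex 4.5 2.6 3.8
  endloop
 endfacet
 facet normal 0.619 -0.701 -0.355
  outer loop
   vertex 4.2 3.6 1.3
   vertex 4.5 2.6 3.8
   vertex 1.7 1.9 0.3
  endloop
 endfacet
 facet normal -0.227 0.720 -0.656
  outer loop
   vertex 4.2 3.6 1.3
   vertex 1.7 1.9 0.3
   vertex 3.1 3.8 1.9
  endloop
 endfacet
 facet normal -0.612 0.722 -0.322
  outer loop
   vertex 1.5 2.8 2.7
   vertex 3.1 3.8 1.9
   vertex 1.7 1.9 0.3
  endloop
 endfacet
 facet normal -0.578 0.801 -0.154
  outer loop
   vertex 1.5 2.8 2.7
   vertex 1.1 2.8 4.2
   vertex 3.1 3.8 1.9
  endloop
 endfacet
 facet normal -0.823 0.506 -0.258
  outer loop
   vertex 1.5 2.8 2.7
   vertex 1.7 1.9 0.3
   vertex 0.7 1.6 2.9
  endloop
 endfacet
 facet normal -0.828 0.515 -0.221
  outer loop
   vertex 1.5 2.8 2.7
   vertex 0.7 1.6 2.9
   vertex 1.1 2.8 4.2
  endloop
 endfacet
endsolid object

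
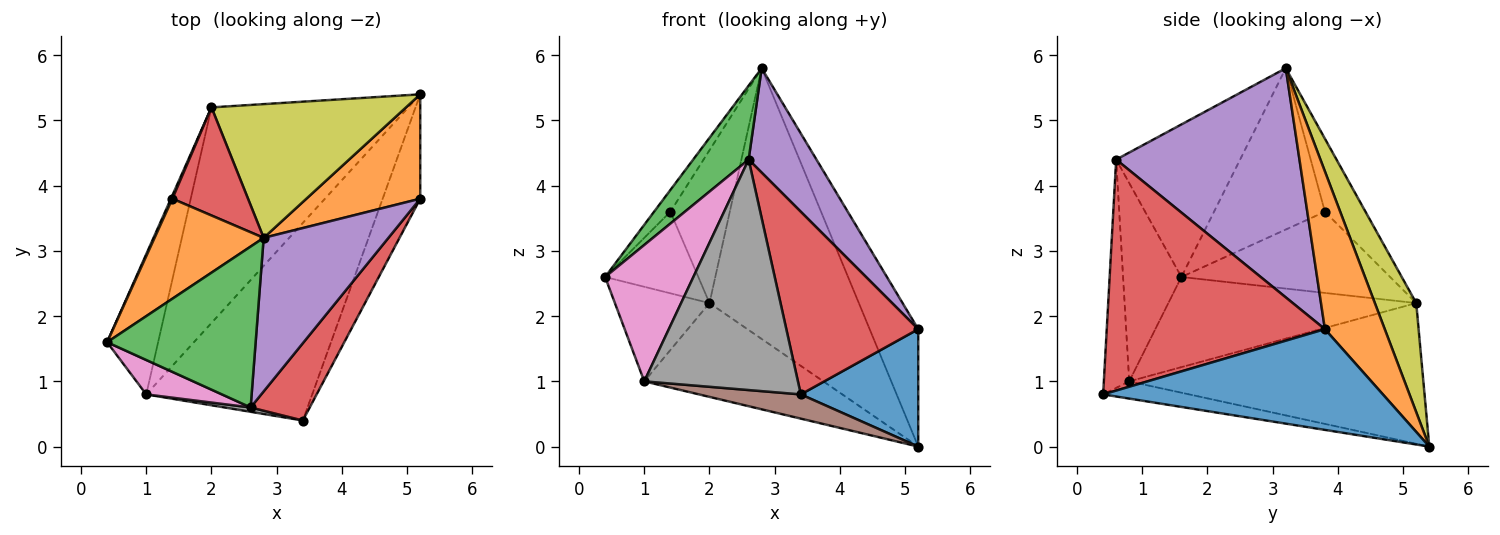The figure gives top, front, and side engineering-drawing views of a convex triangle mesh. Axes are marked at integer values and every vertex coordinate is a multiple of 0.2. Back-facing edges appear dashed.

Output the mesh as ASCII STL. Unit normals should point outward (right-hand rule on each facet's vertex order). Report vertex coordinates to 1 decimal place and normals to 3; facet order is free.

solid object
 facet normal 0.872 -0.366 -0.325
  outer loop
   vertex 5.2 5.4 0.0
   vertex 5.2 3.8 1.8
   vertex 3.4 0.4 0.8
  endloop
 endfacet
 facet normal 0.677 0.550 0.489
  outer loop
   vertex 5.2 5.4 0.0
   vertex 2.8 3.2 5.8
   vertex 5.2 3.8 1.8
  endloop
 endfacet
 facet normal -0.682 -0.305 0.664
  outer loop
   vertex 2.6 0.6 4.4
   vertex 2.8 3.2 5.8
   vertex 0.4 1.6 2.6
  endloop
 endfacet
 facet normal 0.836 -0.505 0.214
  outer loop
   vertex 2.6 0.6 4.4
   vertex 3.4 0.4 0.8
   vertex 5.2 3.8 1.8
  endloop
 endfacet
 facet normal 0.835 -0.309 0.455
  outer loop
   vertex 2.6 0.6 4.4
   vertex 5.2 3.8 1.8
   vertex 2.8 3.2 5.8
  endloop
 endfacet
 facet normal -0.102 -0.121 -0.987
  outer loop
   vertex 1.0 0.8 1.0
   vertex 5.2 5.4 0.0
   vertex 3.4 0.4 0.8
  endloop
 endfacet
 facet normal -0.540 -0.816 0.206
  outer loop
   vertex 1.0 0.8 1.0
   vertex 2.6 0.6 4.4
   vertex 0.4 1.6 2.6
  endloop
 endfacet
 facet normal -0.163 -0.986 0.019
  outer loop
   vertex 1.0 0.8 1.0
   vertex 3.4 0.4 0.8
   vertex 2.6 0.6 4.4
  endloop
 endfacet
 facet normal 0.241 0.870 0.430
  outer loop
   vertex 2.0 5.2 2.2
   vertex 2.8 3.2 5.8
   vertex 5.2 5.4 0.0
  endloop
 endfacet
 facet normal -0.826 0.315 -0.467
  outer loop
   vertex 2.0 5.2 2.2
   vertex 1.0 0.8 1.0
   vertex 0.4 1.6 2.6
  endloop
 endfacet
 facet normal -0.548 0.334 -0.767
  outer loop
   vertex 2.0 5.2 2.2
   vertex 5.2 5.4 0.0
   vertex 1.0 0.8 1.0
  endloop
 endfacet
 facet normal -0.822 0.121 0.556
  outer loop
   vertex 1.4 3.8 3.6
   vertex 0.4 1.6 2.6
   vertex 2.8 3.2 5.8
  endloop
 endfacet
 facet normal -0.913 0.408 0.016
  outer loop
   vertex 1.4 3.8 3.6
   vertex 2.0 5.2 2.2
   vertex 0.4 1.6 2.6
  endloop
 endfacet
 facet normal -0.487 0.713 0.504
  outer loop
   vertex 1.4 3.8 3.6
   vertex 2.8 3.2 5.8
   vertex 2.0 5.2 2.2
  endloop
 endfacet
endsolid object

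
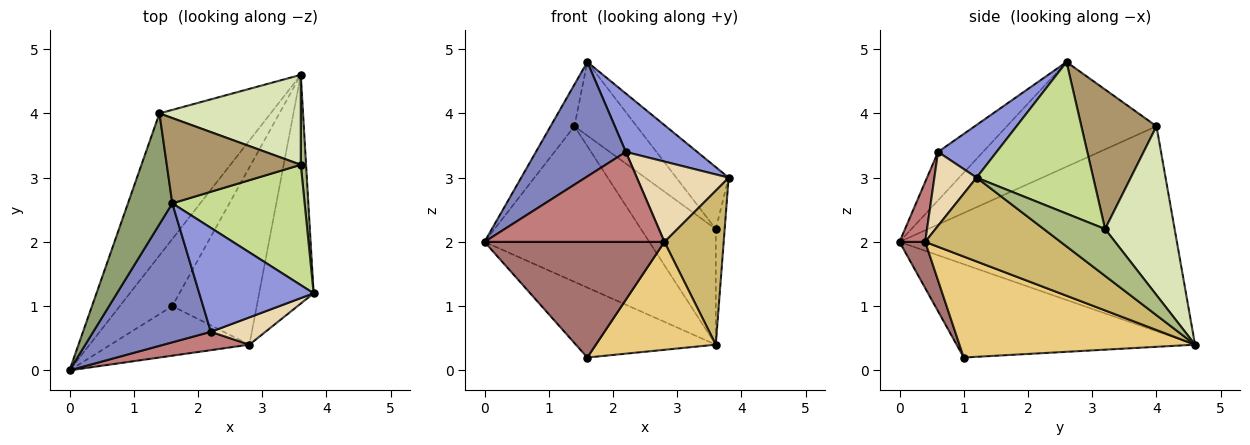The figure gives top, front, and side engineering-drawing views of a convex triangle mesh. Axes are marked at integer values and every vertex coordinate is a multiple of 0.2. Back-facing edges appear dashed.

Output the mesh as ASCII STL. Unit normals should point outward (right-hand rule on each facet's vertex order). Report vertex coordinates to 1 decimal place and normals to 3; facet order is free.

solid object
 facet normal -0.776 0.455 -0.437
  outer loop
   vertex 1.6 1.0 0.2
   vertex 0.0 0.0 2.0
   vertex 3.6 4.6 0.4
  endloop
 endfacet
 facet normal -0.303 -0.606 0.736
  outer loop
   vertex 2.2 0.6 3.4
   vertex 1.6 2.6 4.8
   vertex 0.0 0.0 2.0
  endloop
 endfacet
 facet normal 0.373 -0.455 0.809
  outer loop
   vertex 2.2 0.6 3.4
   vertex 3.8 1.2 3.0
   vertex 1.6 2.6 4.8
  endloop
 endfacet
 facet normal -0.779 0.463 -0.423
  outer loop
   vertex 1.4 4.0 3.8
   vertex 3.6 4.6 0.4
   vertex 0.0 0.0 2.0
  endloop
 endfacet
 facet normal -0.911 0.145 0.386
  outer loop
   vertex 1.4 4.0 3.8
   vertex 0.0 0.0 2.0
   vertex 1.6 2.6 4.8
  endloop
 endfacet
 facet normal 0.984 0.143 0.111
  outer loop
   vertex 3.6 3.2 2.2
   vertex 3.8 1.2 3.0
   vertex 3.6 4.6 0.4
  endloop
 endfacet
 facet normal 0.714 0.321 0.623
  outer loop
   vertex 3.6 3.2 2.2
   vertex 1.6 2.6 4.8
   vertex 3.8 1.2 3.0
  endloop
 endfacet
 facet normal 0.591 0.636 0.495
  outer loop
   vertex 3.6 3.2 2.2
   vertex 3.6 4.6 0.4
   vertex 1.4 4.0 3.8
  endloop
 endfacet
 facet normal 0.619 0.513 0.595
  outer loop
   vertex 3.6 3.2 2.2
   vertex 1.4 4.0 3.8
   vertex 1.6 2.6 4.8
  endloop
 endfacet
 facet normal 0.787 -0.345 -0.511
  outer loop
   vertex 2.8 0.4 2.0
   vertex 3.6 4.6 0.4
   vertex 3.8 1.2 3.0
  endloop
 endfacet
 facet normal 0.715 -0.364 -0.598
  outer loop
   vertex 2.8 0.4 2.0
   vertex 1.6 1.0 0.2
   vertex 3.6 4.6 0.4
  endloop
 endfacet
 facet normal 0.399 -0.868 0.295
  outer loop
   vertex 2.8 0.4 2.0
   vertex 3.8 1.2 3.0
   vertex 2.2 0.6 3.4
  endloop
 endfacet
 facet normal 0.130 -0.911 -0.391
  outer loop
   vertex 2.8 0.4 2.0
   vertex 0.0 0.0 2.0
   vertex 1.6 1.0 0.2
  endloop
 endfacet
 facet normal 0.139 -0.970 0.198
  outer loop
   vertex 2.8 0.4 2.0
   vertex 2.2 0.6 3.4
   vertex 0.0 0.0 2.0
  endloop
 endfacet
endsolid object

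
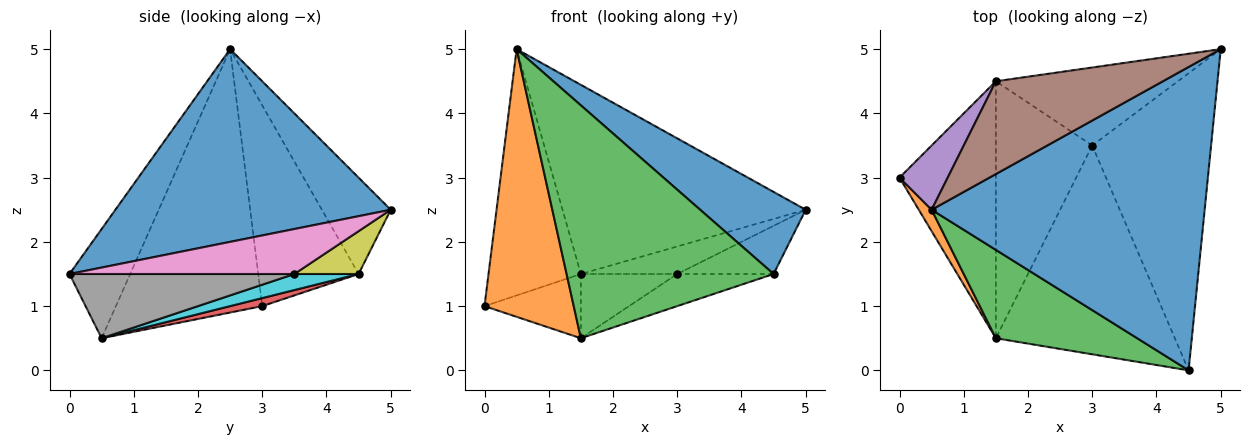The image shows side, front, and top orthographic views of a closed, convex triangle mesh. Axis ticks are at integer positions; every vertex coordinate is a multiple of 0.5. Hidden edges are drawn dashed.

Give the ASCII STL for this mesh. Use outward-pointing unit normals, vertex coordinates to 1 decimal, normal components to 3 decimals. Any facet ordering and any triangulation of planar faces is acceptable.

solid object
 facet normal 0.563 -0.216 0.798
  outer loop
   vertex 0.5 2.5 5.0
   vertex 4.5 0.0 1.5
   vertex 5.0 5.0 2.5
  endloop
 endfacet
 facet normal -0.853 -0.520 0.042
  outer loop
   vertex 1.5 0.5 0.5
   vertex 0.5 2.5 5.0
   vertex 0.0 3.0 1.0
  endloop
 endfacet
 facet normal -0.264 -0.902 0.342
  outer loop
   vertex 1.5 0.5 0.5
   vertex 4.5 0.0 1.5
   vertex 0.5 2.5 5.0
  endloop
 endfacet
 facet normal 0.081 0.242 -0.967
  outer loop
   vertex 1.5 4.5 1.5
   vertex 1.5 0.5 0.5
   vertex 0.0 3.0 1.0
  endloop
 endfacet
 facet normal -0.725 0.667 0.174
  outer loop
   vertex 1.5 4.5 1.5
   vertex 0.0 3.0 1.0
   vertex 0.5 2.5 5.0
  endloop
 endfacet
 facet normal -0.246 0.870 0.427
  outer loop
   vertex 1.5 4.5 1.5
   vertex 0.5 2.5 5.0
   vertex 5.0 5.0 2.5
  endloop
 endfacet
 facet normal 0.350 0.150 -0.925
  outer loop
   vertex 3.0 3.5 1.5
   vertex 5.0 5.0 2.5
   vertex 4.5 0.0 1.5
  endloop
 endfacet
 facet normal 0.334 0.143 -0.931
  outer loop
   vertex 3.0 3.5 1.5
   vertex 4.5 0.0 1.5
   vertex 1.5 0.5 0.5
  endloop
 endfacet
 facet normal 0.217 0.325 -0.921
  outer loop
   vertex 3.0 3.5 1.5
   vertex 1.5 4.5 1.5
   vertex 5.0 5.0 2.5
  endloop
 endfacet
 facet normal 0.160 0.239 -0.958
  outer loop
   vertex 3.0 3.5 1.5
   vertex 1.5 0.5 0.5
   vertex 1.5 4.5 1.5
  endloop
 endfacet
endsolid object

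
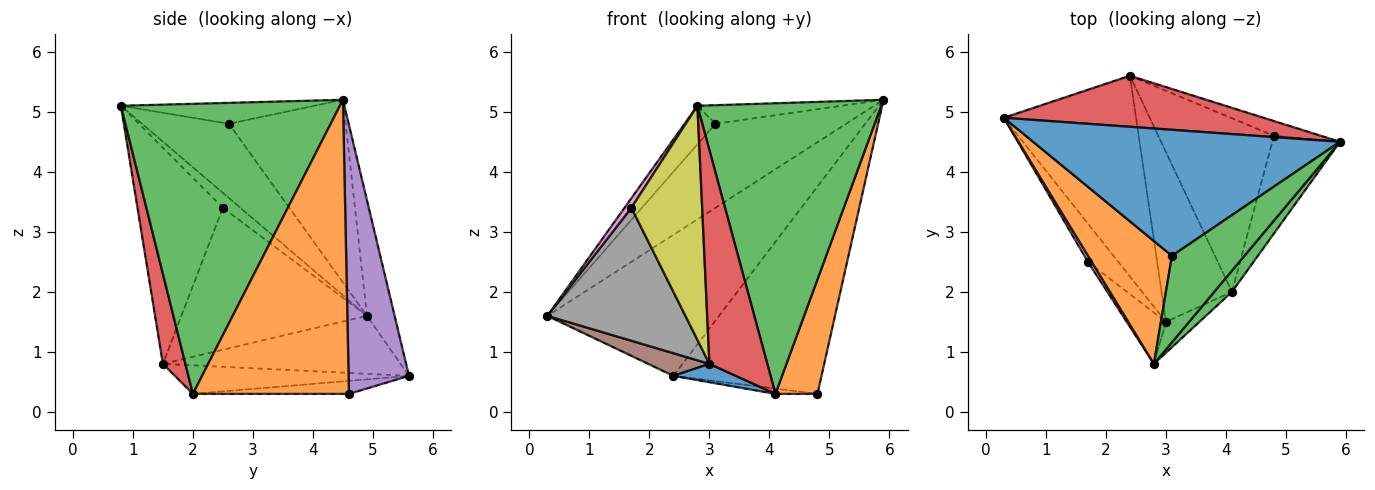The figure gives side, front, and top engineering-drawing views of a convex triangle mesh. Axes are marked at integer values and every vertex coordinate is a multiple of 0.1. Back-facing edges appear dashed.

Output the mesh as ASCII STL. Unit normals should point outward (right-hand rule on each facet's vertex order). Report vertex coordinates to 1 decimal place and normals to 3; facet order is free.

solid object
 facet normal -0.444 0.497 0.746
  outer loop
   vertex 3.1 2.6 4.8
   vertex 5.9 4.5 5.2
   vertex 0.3 4.9 1.6
  endloop
 endfacet
 facet normal -0.645 0.229 0.729
  outer loop
   vertex 3.1 2.6 4.8
   vertex 0.3 4.9 1.6
   vertex 2.8 0.8 5.1
  endloop
 endfacet
 facet normal -0.272 0.202 0.941
  outer loop
   vertex 3.1 2.6 4.8
   vertex 2.8 0.8 5.1
   vertex 5.9 4.5 5.2
  endloop
 endfacet
 facet normal -0.150 0.930 0.336
  outer loop
   vertex 2.4 5.6 0.6
   vertex 0.3 4.9 1.6
   vertex 5.9 4.5 5.2
  endloop
 endfacet
 facet normal 0.377 0.924 -0.066
  outer loop
   vertex 2.4 5.6 0.6
   vertex 5.9 4.5 5.2
   vertex 4.8 4.6 0.3
  endloop
 endfacet
 facet normal -0.399 -0.103 -0.911
  outer loop
   vertex 2.4 5.6 0.6
   vertex 3.0 1.5 0.8
   vertex 0.3 4.9 1.6
  endloop
 endfacet
 facet normal -0.906 -0.355 0.231
  outer loop
   vertex 1.7 2.5 3.4
   vertex 2.8 0.8 5.1
   vertex 0.3 4.9 1.6
  endloop
 endfacet
 facet normal -0.791 -0.588 -0.169
  outer loop
   vertex 1.7 2.5 3.4
   vertex 0.3 4.9 1.6
   vertex 3.0 1.5 0.8
  endloop
 endfacet
 facet normal -0.763 -0.632 -0.138
  outer loop
   vertex 1.7 2.5 3.4
   vertex 3.0 1.5 0.8
   vertex 2.8 0.8 5.1
  endloop
 endfacet
 facet normal -0.112 0.030 -0.993
  outer loop
   vertex 4.1 2.0 0.3
   vertex 2.4 5.6 0.6
   vertex 4.8 4.6 0.3
  endloop
 endfacet
 facet normal -0.374 -0.100 -0.922
  outer loop
   vertex 4.1 2.0 0.3
   vertex 3.0 1.5 0.8
   vertex 2.4 5.6 0.6
  endloop
 endfacet
 facet normal 0.943 -0.254 -0.217
  outer loop
   vertex 4.1 2.0 0.3
   vertex 4.8 4.6 0.3
   vertex 5.9 4.5 5.2
  endloop
 endfacet
 facet normal 0.765 -0.642 0.047
  outer loop
   vertex 4.1 2.0 0.3
   vertex 5.9 4.5 5.2
   vertex 2.8 0.8 5.1
  endloop
 endfacet
 facet normal 0.359 -0.924 -0.134
  outer loop
   vertex 4.1 2.0 0.3
   vertex 2.8 0.8 5.1
   vertex 3.0 1.5 0.8
  endloop
 endfacet
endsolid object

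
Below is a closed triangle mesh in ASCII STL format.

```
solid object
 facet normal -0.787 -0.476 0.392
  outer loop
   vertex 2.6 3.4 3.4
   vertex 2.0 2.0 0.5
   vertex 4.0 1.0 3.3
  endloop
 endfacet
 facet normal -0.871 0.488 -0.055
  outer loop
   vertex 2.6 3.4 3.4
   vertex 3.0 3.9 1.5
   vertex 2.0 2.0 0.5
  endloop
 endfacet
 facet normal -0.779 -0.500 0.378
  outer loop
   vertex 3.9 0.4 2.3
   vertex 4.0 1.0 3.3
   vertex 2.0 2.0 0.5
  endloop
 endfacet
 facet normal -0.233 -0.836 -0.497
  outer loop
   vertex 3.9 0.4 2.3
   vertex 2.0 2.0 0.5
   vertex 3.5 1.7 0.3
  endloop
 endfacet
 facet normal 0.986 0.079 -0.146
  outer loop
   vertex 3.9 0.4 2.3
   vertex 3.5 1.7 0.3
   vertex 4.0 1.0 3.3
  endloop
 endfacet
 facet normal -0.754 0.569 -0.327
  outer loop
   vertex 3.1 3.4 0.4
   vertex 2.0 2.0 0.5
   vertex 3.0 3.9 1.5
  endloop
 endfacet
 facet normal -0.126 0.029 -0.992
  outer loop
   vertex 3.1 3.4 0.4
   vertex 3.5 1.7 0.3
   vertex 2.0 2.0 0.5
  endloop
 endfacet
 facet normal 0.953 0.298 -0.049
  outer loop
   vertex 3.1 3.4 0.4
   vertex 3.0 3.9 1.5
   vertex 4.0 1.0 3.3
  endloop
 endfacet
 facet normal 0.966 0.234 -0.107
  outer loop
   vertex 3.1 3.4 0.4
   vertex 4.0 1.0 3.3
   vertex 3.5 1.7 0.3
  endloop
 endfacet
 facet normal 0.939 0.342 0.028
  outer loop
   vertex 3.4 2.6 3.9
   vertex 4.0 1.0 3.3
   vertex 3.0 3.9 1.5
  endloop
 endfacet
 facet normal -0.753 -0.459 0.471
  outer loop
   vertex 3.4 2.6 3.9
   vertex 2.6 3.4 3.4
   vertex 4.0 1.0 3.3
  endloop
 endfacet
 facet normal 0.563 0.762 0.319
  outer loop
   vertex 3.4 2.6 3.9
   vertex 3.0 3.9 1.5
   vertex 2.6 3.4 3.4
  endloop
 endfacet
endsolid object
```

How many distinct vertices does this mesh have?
8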